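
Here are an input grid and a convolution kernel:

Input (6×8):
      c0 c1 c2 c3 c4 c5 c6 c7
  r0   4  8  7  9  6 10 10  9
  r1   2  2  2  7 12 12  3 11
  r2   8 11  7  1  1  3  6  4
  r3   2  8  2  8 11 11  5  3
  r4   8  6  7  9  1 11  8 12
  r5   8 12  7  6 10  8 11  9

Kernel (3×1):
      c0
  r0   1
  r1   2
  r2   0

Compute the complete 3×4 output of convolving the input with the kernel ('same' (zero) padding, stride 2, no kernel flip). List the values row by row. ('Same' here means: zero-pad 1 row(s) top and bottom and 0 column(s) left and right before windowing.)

Output[0,0]: The receptive field on the zero-padded input at this output position is [0 / 4 / 2]. Elementwise product with the kernel and sum: 0·1 + 4·2.

8 14 12 20
18 16 14 15
18 16 13 21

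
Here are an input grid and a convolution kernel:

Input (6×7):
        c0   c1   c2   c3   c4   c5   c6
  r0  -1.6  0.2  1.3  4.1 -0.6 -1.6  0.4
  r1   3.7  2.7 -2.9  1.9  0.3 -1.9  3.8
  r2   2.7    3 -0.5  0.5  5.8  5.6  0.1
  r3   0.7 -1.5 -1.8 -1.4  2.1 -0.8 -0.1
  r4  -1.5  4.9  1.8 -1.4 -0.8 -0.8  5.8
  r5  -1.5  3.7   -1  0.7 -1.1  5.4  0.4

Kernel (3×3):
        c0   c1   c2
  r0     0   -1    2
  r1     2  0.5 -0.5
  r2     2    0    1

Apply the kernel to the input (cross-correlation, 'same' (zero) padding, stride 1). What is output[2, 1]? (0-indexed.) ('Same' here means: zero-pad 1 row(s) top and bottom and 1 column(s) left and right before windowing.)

-1.75

The receptive field on the zero-padded input at this output position is [3.7 2.7 -2.9 / 2.7 3 -0.5 / 0.7 -1.5 -1.8]. Elementwise product with the kernel and sum: 2.7·-1 + -2.9·2 + 2.7·2 + 3·0.5 + -0.5·-0.5 + 0.7·2 + -1.8·1.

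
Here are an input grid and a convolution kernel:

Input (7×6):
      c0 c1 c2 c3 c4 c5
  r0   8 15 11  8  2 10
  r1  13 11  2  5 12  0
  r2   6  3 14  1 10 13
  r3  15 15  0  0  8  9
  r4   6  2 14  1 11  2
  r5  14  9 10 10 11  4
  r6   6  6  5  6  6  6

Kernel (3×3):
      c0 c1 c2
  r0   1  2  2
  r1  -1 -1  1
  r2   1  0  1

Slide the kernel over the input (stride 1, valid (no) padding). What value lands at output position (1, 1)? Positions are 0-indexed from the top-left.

The receptive field on the input at this output position is [11 2 5 / 3 14 1 / 15 0 0]. Elementwise product with the kernel and sum: 11·1 + 2·2 + 5·2 + 3·-1 + 14·-1 + 1·1 + 15·1 + 0·1.

24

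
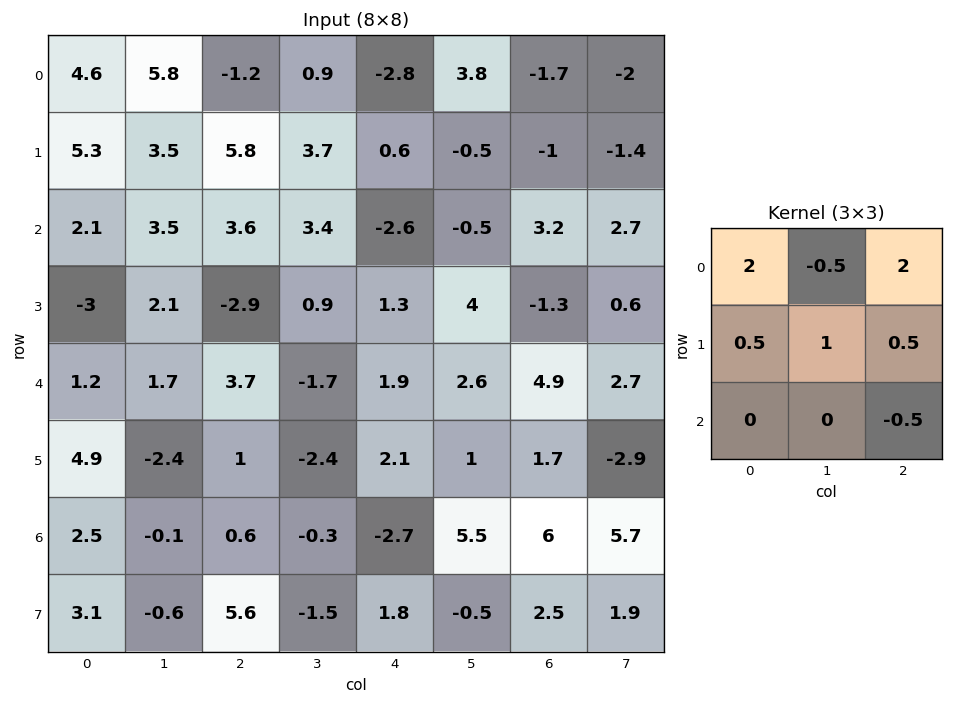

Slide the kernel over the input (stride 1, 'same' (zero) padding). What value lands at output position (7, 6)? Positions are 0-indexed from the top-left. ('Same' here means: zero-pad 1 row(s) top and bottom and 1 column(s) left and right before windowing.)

22.6

The receptive field on the zero-padded input at this output position is [5.5 6 5.7 / -0.5 2.5 1.9 / 0 0 0]. Elementwise product with the kernel and sum: 5.5·2 + 6·-0.5 + 5.7·2 + -0.5·0.5 + 2.5·1 + 1.9·0.5 + 0·-0.5.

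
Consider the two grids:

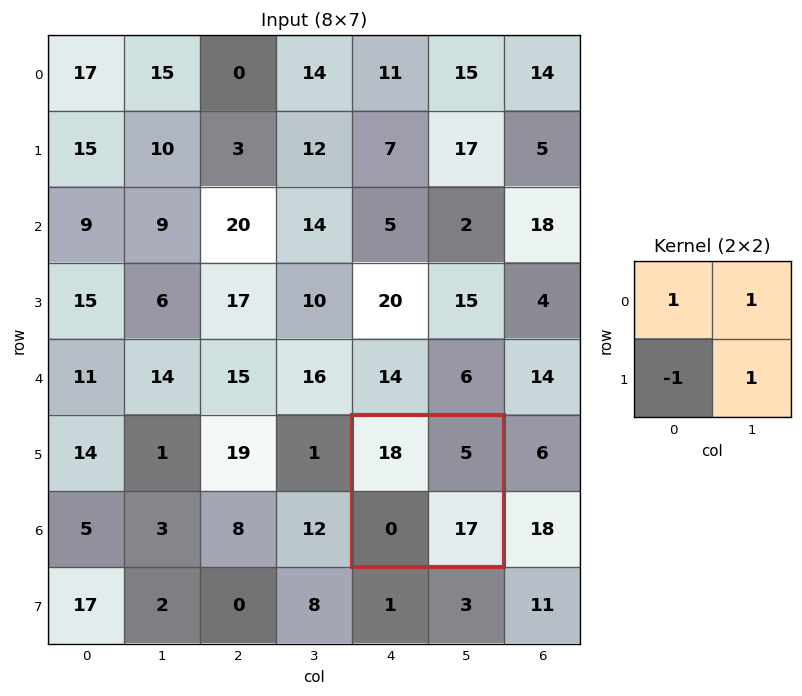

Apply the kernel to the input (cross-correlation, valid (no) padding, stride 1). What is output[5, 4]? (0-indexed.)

The receptive field on the input at this output position is [18 5 / 0 17]. Elementwise product with the kernel and sum: 18·1 + 5·1 + 0·-1 + 17·1.

40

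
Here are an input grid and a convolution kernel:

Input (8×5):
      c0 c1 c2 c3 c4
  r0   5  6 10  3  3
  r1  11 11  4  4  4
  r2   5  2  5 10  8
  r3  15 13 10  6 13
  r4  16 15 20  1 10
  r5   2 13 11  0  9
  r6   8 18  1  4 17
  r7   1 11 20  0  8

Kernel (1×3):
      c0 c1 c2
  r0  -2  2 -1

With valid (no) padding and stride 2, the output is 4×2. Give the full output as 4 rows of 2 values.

Output[0,0]: The receptive field on the input at this output position is [5 6 10]. Elementwise product with the kernel and sum: 5·-2 + 6·2 + 10·-1.
Output[0,1]: The receptive field on the input at this output position is [10 3 3]. Elementwise product with the kernel and sum: 10·-2 + 3·2 + 3·-1.

-8 -17
-11 2
-22 -48
19 -11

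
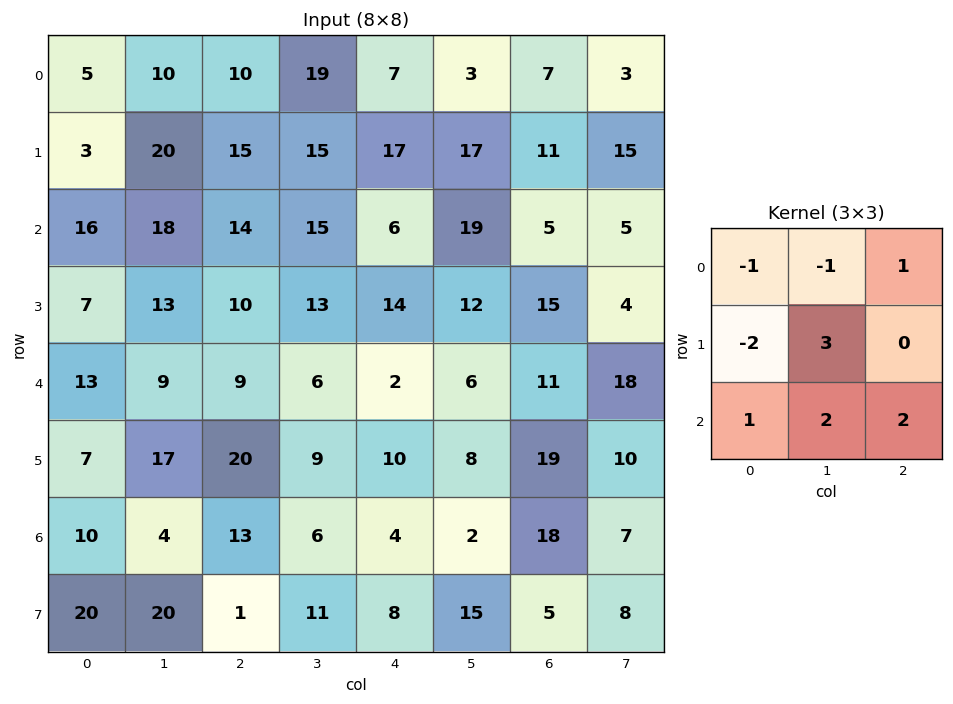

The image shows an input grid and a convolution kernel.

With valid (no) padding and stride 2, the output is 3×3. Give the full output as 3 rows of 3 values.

Output[0,0]: The receptive field on the input at this output position is [5 10 10 / 3 20 15 / 16 18 14]. Elementwise product with the kernel and sum: 5·-1 + 10·-1 + 10·1 + 3·-2 + 20·3 + 16·1 + 18·2 + 14·2.

129 49 68
54 21 24
68 7 51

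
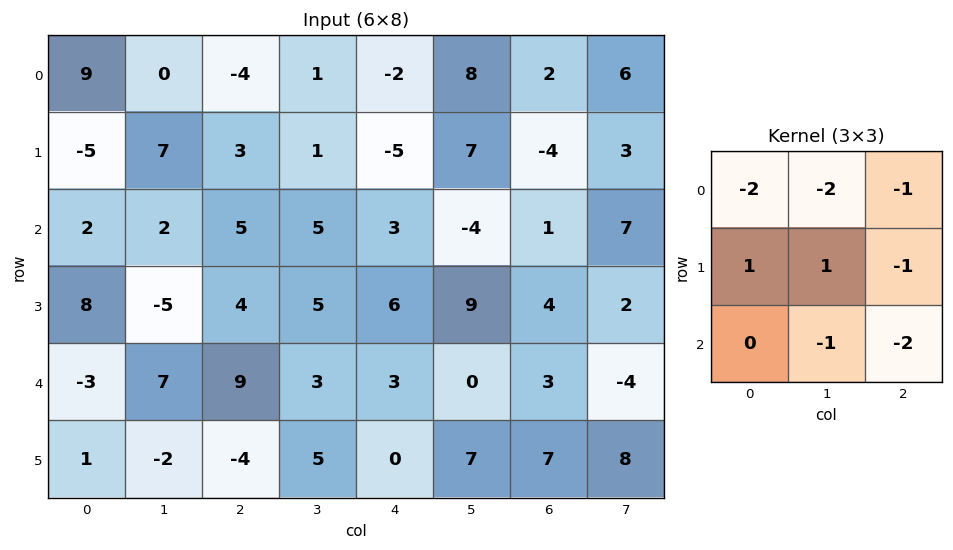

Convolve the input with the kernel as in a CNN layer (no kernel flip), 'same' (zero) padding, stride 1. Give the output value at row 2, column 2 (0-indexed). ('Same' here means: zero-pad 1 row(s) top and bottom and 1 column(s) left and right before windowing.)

The receptive field on the zero-padded input at this output position is [7 3 1 / 2 5 5 / -5 4 5]. Elementwise product with the kernel and sum: 7·-2 + 3·-2 + 1·-1 + 2·1 + 5·1 + 5·-1 + 4·-1 + 5·-2.

-33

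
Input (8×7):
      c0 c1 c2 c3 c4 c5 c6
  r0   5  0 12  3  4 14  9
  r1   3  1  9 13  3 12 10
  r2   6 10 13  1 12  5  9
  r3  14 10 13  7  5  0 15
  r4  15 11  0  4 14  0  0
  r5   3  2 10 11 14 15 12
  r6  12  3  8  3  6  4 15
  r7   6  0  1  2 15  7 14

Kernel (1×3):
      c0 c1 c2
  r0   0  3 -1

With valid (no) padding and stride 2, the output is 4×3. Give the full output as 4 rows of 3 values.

-12 5 33
17 -9 6
33 -2 0
1 3 -3

Output[0,0]: The receptive field on the input at this output position is [5 0 12]. Elementwise product with the kernel and sum: 0·3 + 12·-1.
Output[0,1]: The receptive field on the input at this output position is [12 3 4]. Elementwise product with the kernel and sum: 3·3 + 4·-1.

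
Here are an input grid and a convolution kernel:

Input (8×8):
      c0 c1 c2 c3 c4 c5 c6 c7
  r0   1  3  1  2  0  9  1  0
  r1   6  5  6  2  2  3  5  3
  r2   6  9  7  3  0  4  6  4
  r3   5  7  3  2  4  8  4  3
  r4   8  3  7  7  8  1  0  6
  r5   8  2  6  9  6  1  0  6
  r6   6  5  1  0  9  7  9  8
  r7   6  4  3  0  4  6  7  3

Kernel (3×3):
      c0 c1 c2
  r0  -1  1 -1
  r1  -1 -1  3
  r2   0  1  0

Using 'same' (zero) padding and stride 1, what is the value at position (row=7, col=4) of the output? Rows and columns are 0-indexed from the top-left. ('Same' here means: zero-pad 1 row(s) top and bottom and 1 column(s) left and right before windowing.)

The receptive field on the zero-padded input at this output position is [0 9 7 / 0 4 6 / 0 0 0]. Elementwise product with the kernel and sum: 0·-1 + 9·1 + 7·-1 + 0·-1 + 4·-1 + 6·3 + 0·1.

16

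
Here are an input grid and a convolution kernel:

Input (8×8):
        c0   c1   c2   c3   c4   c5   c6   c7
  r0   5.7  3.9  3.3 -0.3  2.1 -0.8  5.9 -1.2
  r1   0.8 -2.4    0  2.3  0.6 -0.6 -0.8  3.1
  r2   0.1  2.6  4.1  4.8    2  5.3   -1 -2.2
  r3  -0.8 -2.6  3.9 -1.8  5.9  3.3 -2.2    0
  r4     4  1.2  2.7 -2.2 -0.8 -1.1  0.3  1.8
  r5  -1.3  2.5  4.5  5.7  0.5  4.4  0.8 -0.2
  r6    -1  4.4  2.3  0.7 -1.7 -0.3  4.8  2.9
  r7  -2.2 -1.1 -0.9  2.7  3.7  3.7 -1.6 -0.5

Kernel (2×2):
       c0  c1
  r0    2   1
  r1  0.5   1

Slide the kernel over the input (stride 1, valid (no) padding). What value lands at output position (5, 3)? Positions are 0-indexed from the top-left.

The receptive field on the input at this output position is [5.7 0.5 / 0.7 -1.7]. Elementwise product with the kernel and sum: 5.7·2 + 0.5·1 + 0.7·0.5 + -1.7·1.

10.55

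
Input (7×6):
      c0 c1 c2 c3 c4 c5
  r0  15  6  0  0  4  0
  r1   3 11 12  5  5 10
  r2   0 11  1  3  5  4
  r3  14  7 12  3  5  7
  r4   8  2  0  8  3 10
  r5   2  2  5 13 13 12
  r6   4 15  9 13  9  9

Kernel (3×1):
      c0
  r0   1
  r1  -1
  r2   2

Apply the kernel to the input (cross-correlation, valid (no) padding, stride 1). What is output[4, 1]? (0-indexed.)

30

The receptive field on the input at this output position is [2 / 2 / 15]. Elementwise product with the kernel and sum: 2·1 + 2·-1 + 15·2.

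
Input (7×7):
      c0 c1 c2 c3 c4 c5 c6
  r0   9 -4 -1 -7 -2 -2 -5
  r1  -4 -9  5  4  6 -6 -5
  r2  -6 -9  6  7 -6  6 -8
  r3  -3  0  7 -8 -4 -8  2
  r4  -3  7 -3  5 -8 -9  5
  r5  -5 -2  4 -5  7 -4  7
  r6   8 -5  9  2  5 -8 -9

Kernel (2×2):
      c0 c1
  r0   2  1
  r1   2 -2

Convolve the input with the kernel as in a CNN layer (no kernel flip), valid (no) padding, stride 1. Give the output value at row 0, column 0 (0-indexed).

24

The receptive field on the input at this output position is [9 -4 / -4 -9]. Elementwise product with the kernel and sum: 9·2 + -4·1 + -4·2 + -9·-2.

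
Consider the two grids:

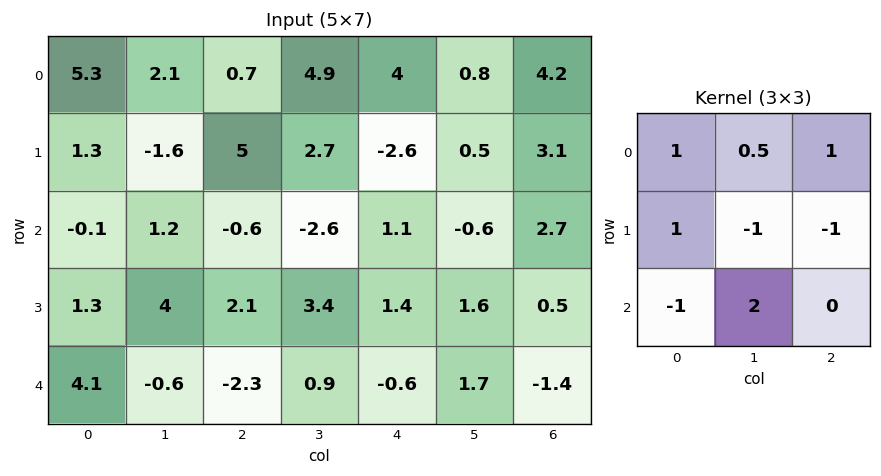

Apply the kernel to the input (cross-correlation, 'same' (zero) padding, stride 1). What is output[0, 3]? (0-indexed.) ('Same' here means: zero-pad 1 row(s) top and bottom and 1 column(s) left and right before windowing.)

-7.8

The receptive field on the zero-padded input at this output position is [0 0 0 / 0.7 4.9 4 / 5 2.7 -2.6]. Elementwise product with the kernel and sum: 0·1 + 0·0.5 + 0·1 + 0.7·1 + 4.9·-1 + 4·-1 + 5·-1 + 2.7·2.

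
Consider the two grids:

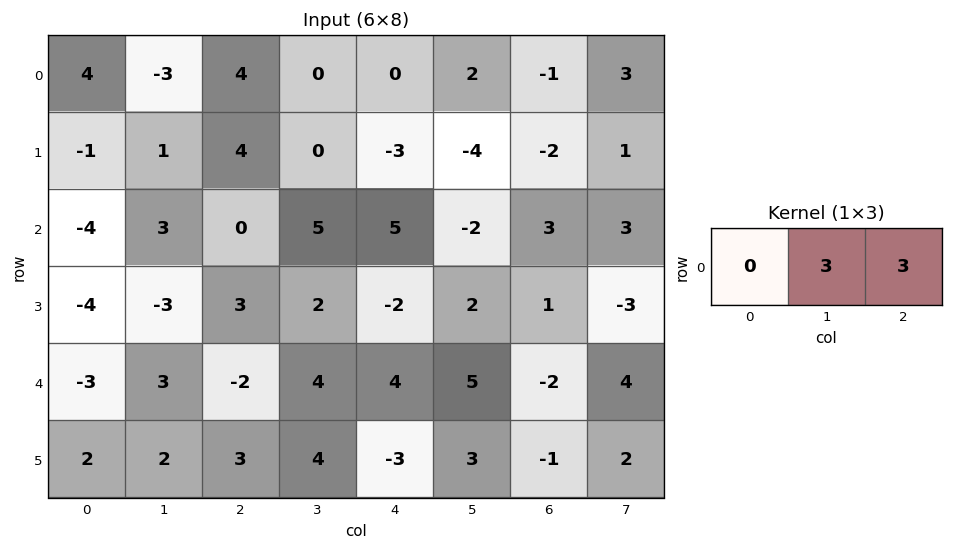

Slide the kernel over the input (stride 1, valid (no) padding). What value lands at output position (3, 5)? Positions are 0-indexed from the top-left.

-6

The receptive field on the input at this output position is [2 1 -3]. Elementwise product with the kernel and sum: 1·3 + -3·3.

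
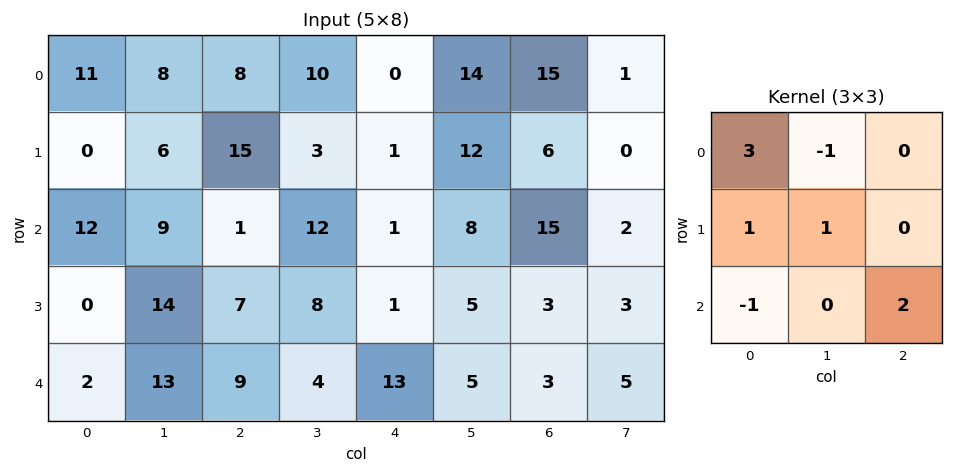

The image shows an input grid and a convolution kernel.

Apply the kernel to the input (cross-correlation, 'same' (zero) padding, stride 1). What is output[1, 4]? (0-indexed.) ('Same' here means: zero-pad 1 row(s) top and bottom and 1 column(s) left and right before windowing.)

The receptive field on the zero-padded input at this output position is [10 0 14 / 3 1 12 / 12 1 8]. Elementwise product with the kernel and sum: 10·3 + 0·-1 + 3·1 + 1·1 + 12·-1 + 8·2.

38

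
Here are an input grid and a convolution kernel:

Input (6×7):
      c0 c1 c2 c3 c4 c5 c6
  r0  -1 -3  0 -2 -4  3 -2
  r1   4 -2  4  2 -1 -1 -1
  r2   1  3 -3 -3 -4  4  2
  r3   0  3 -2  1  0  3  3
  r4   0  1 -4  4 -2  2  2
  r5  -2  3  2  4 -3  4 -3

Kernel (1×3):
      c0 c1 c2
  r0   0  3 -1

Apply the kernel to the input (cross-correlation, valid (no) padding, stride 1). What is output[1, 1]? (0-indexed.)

The receptive field on the input at this output position is [-2 4 2]. Elementwise product with the kernel and sum: 4·3 + 2·-1.

10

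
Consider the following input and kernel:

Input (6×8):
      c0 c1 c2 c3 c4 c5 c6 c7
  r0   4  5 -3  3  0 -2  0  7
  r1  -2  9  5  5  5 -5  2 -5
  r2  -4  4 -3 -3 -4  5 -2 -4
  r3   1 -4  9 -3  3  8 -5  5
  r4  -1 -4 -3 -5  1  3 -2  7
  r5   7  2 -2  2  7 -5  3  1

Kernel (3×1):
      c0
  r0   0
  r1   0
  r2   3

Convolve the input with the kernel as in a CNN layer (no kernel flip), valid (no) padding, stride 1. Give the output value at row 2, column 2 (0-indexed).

-9

The receptive field on the input at this output position is [-3 / 9 / -3]. Elementwise product with the kernel and sum: -3·3.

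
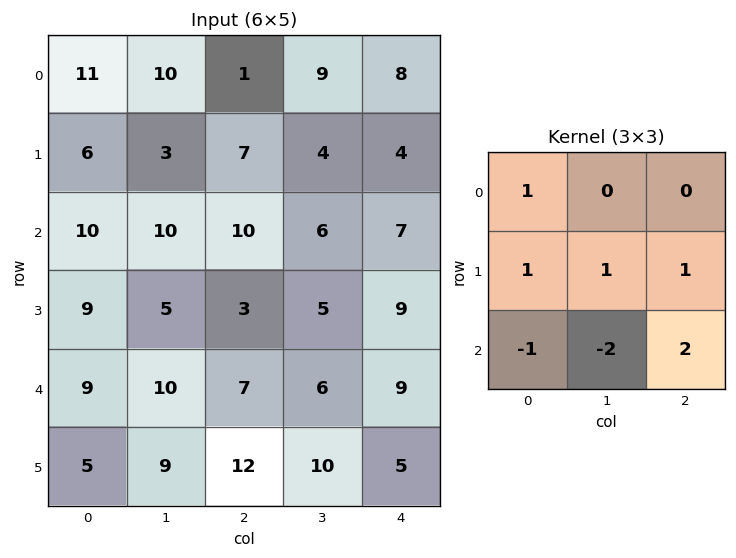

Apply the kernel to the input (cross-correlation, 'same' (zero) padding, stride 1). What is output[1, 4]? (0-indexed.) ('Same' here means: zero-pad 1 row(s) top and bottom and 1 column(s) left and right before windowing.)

The receptive field on the zero-padded input at this output position is [9 8 0 / 4 4 0 / 6 7 0]. Elementwise product with the kernel and sum: 9·1 + 4·1 + 4·1 + 0·1 + 6·-1 + 7·-2 + 0·2.

-3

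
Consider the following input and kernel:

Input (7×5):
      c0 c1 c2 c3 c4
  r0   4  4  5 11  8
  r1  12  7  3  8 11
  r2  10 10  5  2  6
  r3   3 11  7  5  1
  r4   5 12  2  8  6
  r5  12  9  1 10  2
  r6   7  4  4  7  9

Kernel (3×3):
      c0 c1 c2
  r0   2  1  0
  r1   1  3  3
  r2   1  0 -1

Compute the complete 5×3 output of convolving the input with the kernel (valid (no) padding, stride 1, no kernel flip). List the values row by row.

59 61 80
82 54 49
90 76 33
75 70 62
67 65 44

Output[0,0]: The receptive field on the input at this output position is [4 4 5 / 12 7 3 / 10 10 5]. Elementwise product with the kernel and sum: 4·2 + 4·1 + 12·1 + 7·3 + 3·3 + 10·1 + 5·-1.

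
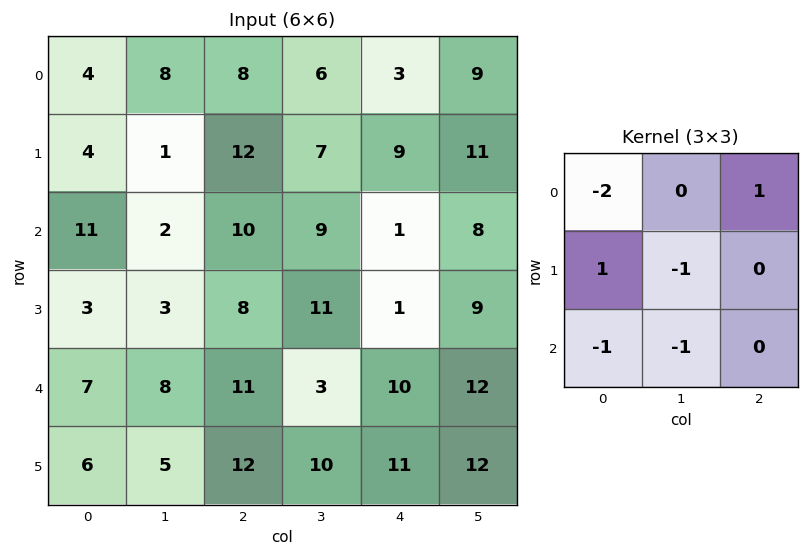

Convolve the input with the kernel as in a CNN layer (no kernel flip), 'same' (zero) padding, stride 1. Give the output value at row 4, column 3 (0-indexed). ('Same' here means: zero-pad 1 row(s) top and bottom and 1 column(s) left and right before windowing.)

The receptive field on the zero-padded input at this output position is [8 11 1 / 11 3 10 / 12 10 11]. Elementwise product with the kernel and sum: 8·-2 + 1·1 + 11·1 + 3·-1 + 12·-1 + 10·-1.

-29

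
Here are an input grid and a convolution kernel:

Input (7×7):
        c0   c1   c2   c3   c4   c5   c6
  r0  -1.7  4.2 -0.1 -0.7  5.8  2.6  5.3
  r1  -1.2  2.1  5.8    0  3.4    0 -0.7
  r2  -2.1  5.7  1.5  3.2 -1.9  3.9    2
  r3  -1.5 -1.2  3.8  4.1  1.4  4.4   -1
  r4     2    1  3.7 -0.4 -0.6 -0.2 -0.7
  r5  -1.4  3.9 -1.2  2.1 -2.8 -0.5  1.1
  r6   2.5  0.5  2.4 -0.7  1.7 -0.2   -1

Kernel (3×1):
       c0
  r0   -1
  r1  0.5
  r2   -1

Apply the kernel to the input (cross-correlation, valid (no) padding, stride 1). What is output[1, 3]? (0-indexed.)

-2.5

The receptive field on the input at this output position is [0 / 3.2 / 4.1]. Elementwise product with the kernel and sum: 0·-1 + 3.2·0.5 + 4.1·-1.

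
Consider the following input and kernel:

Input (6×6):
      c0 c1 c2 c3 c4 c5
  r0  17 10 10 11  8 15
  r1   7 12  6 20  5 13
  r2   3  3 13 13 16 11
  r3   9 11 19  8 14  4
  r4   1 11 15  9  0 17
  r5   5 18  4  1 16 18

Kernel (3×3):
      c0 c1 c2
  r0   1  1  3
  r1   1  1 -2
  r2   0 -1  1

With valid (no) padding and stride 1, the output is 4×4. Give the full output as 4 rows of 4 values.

74 31 64 58
25 57 41 61
31 63 64 93
45 59 108 11

Output[0,0]: The receptive field on the input at this output position is [17 10 10 / 7 12 6 / 3 3 13]. Elementwise product with the kernel and sum: 17·1 + 10·1 + 10·3 + 7·1 + 12·1 + 6·-2 + 3·-1 + 13·1.
Output[0,1]: The receptive field on the input at this output position is [10 10 11 / 12 6 20 / 3 13 13]. Elementwise product with the kernel and sum: 10·1 + 10·1 + 11·3 + 12·1 + 6·1 + 20·-2 + 13·-1 + 13·1.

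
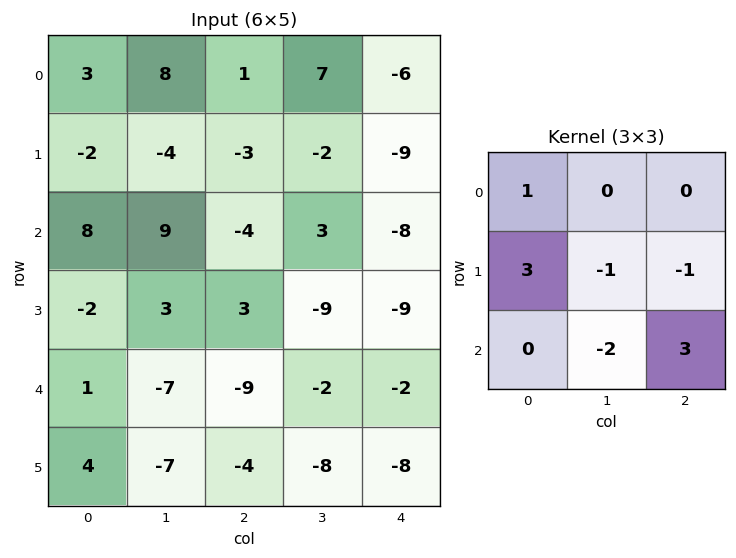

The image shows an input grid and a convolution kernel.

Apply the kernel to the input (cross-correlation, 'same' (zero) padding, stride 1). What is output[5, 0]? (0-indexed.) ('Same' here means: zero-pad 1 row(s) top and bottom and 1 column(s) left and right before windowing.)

3

The receptive field on the zero-padded input at this output position is [0 1 -7 / 0 4 -7 / 0 0 0]. Elementwise product with the kernel and sum: 0·1 + 0·3 + 4·-1 + -7·-1 + 0·-2 + 0·3.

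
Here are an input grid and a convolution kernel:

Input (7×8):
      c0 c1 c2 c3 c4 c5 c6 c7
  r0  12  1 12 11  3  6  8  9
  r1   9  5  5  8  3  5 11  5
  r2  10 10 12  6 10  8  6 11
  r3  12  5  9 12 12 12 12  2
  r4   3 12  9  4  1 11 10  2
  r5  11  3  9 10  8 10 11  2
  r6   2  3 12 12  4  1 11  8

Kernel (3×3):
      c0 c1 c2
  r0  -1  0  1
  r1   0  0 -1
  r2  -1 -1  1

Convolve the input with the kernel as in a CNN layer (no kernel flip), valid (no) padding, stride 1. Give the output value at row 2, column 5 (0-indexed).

The receptive field on the input at this output position is [8 6 11 / 12 12 2 / 11 10 2]. Elementwise product with the kernel and sum: 8·-1 + 11·1 + 2·-1 + 11·-1 + 10·-1 + 2·1.

-18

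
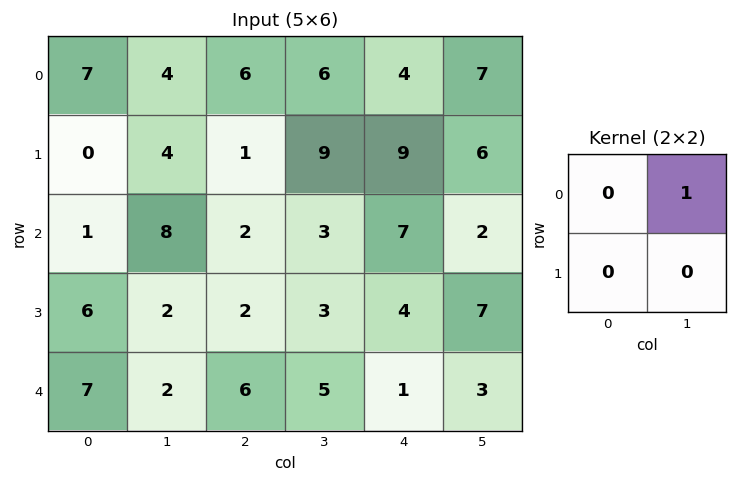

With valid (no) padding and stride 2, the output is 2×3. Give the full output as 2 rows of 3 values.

Output[0,0]: The receptive field on the input at this output position is [7 4 / 0 4]. Elementwise product with the kernel and sum: 4·1.
Output[0,1]: The receptive field on the input at this output position is [6 6 / 1 9]. Elementwise product with the kernel and sum: 6·1.

4 6 7
8 3 2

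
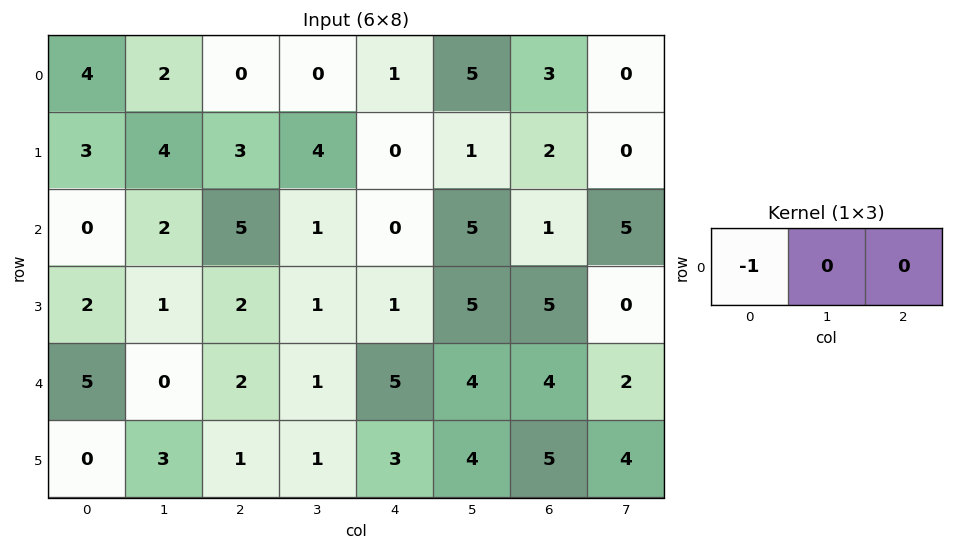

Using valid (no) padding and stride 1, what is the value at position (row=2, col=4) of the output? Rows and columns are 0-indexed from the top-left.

0

The receptive field on the input at this output position is [0 5 1]. Elementwise product with the kernel and sum: 0·-1.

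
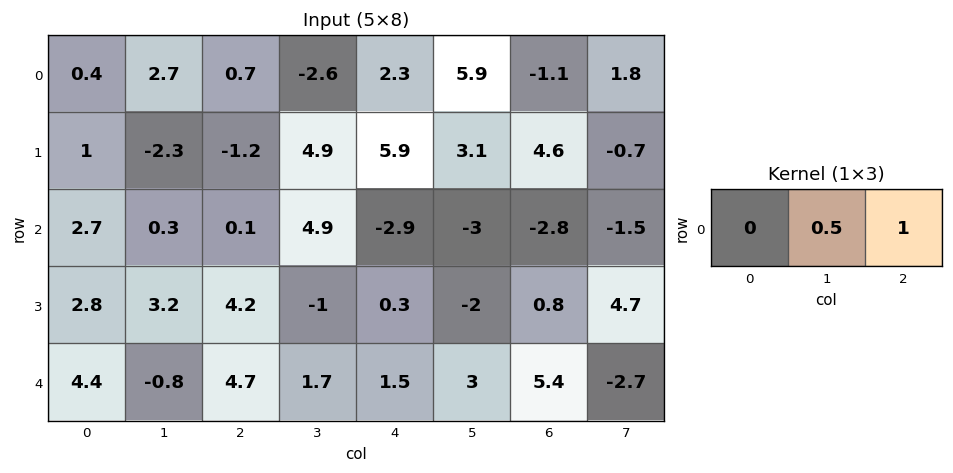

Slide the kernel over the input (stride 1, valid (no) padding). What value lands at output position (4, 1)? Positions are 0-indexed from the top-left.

The receptive field on the input at this output position is [-0.8 4.7 1.7]. Elementwise product with the kernel and sum: 4.7·0.5 + 1.7·1.

4.05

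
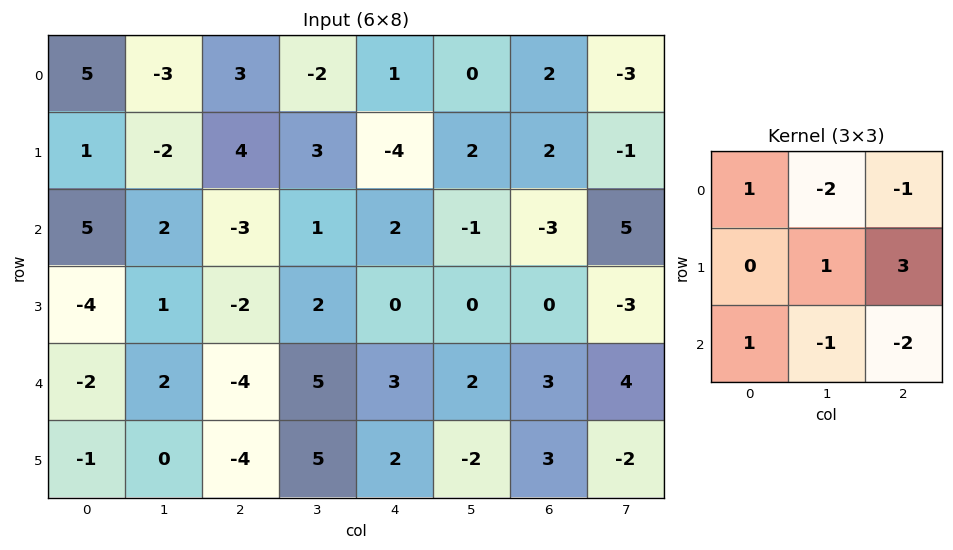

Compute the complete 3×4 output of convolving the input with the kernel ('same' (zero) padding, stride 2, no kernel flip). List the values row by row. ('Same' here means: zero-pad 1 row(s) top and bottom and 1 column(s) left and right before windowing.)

Output[0,0]: The receptive field on the zero-padded input at this output position is [0 0 0 / 0 5 -3 / 0 1 -2]. Elementwise product with the kernel and sum: 0·1 + 0·-2 + 0·-1 + 5·1 + -3·3 + 0·1 + 1·-1 + -2·-2.

-1 -15 4 -5
13 -14 10 17
12 8 18 17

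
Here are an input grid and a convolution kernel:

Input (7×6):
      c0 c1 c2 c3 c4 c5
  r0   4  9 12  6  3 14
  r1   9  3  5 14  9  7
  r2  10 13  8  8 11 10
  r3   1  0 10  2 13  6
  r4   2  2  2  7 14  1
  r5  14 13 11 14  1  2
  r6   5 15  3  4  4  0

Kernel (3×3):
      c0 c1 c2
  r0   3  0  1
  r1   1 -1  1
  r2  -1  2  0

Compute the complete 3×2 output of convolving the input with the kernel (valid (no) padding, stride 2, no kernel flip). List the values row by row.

51 47
51 68
45 23

Output[0,0]: The receptive field on the input at this output position is [4 9 12 / 9 3 5 / 10 13 8]. Elementwise product with the kernel and sum: 4·3 + 12·1 + 9·1 + 3·-1 + 5·1 + 10·-1 + 13·2.
Output[0,1]: The receptive field on the input at this output position is [12 6 3 / 5 14 9 / 8 8 11]. Elementwise product with the kernel and sum: 12·3 + 3·1 + 5·1 + 14·-1 + 9·1 + 8·-1 + 8·2.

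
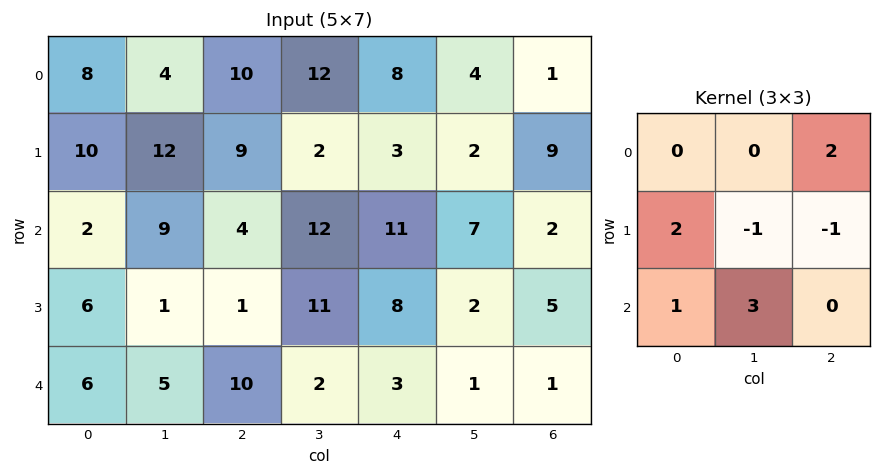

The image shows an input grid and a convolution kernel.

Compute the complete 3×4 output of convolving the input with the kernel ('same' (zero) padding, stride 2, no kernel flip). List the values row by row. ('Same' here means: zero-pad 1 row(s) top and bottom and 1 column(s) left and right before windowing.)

Output[0,0]: The receptive field on the zero-padded input at this output position is [0 0 0 / 0 8 4 / 0 10 12]. Elementwise product with the kernel and sum: 0·2 + 0·2 + 8·-1 + 4·-1 + 0·1 + 10·3.

18 25 23 36
31 10 45 29
-9 20 4 1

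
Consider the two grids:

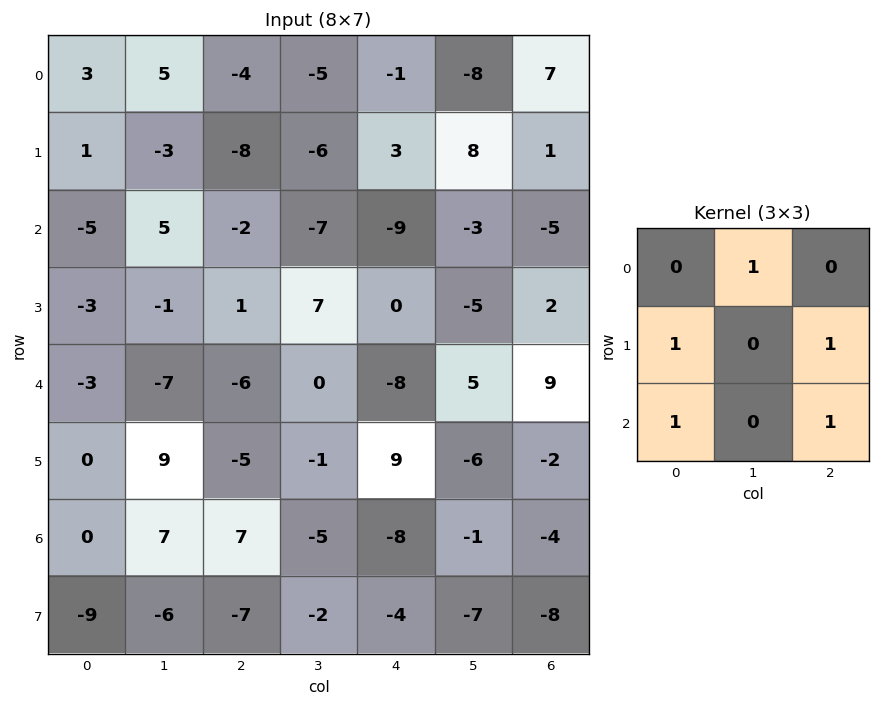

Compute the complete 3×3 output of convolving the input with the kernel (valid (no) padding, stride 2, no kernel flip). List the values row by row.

-9 -21 -18
-6 -20 0
-5 3 0

Output[0,0]: The receptive field on the input at this output position is [3 5 -4 / 1 -3 -8 / -5 5 -2]. Elementwise product with the kernel and sum: 5·1 + 1·1 + -8·1 + -5·1 + -2·1.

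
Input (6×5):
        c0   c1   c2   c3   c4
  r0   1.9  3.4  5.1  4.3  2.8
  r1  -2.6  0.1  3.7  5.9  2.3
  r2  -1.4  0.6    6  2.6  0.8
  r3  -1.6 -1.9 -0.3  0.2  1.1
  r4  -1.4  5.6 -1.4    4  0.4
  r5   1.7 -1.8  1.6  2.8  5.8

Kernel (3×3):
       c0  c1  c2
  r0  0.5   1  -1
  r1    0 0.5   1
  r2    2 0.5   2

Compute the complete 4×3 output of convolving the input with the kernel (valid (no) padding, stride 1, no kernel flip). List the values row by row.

Output[0,0]: The receptive field on the input at this output position is [1.9 3.4 5.1 / -2.6 0.1 3.7 / -1.4 0.6 6]. Elementwise product with the kernel and sum: 1.9·0.5 + 3.4·1 + 5.1·-1 + 0.1·0.5 + 3.7·1 + -1.4·2 + 0.6·0.5 + 6·2.

12.5 19.65 24.2
-3.35 -0.1 9.25
-10.15 22.25 6
4.7 4.65 17.55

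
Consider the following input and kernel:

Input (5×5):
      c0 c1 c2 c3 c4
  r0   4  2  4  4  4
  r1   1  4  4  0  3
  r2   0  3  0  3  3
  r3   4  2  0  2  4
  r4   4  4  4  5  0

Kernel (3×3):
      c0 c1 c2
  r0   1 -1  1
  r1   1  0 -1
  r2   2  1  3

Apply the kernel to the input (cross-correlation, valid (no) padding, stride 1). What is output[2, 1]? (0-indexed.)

The receptive field on the input at this output position is [3 0 3 / 2 0 2 / 4 4 5]. Elementwise product with the kernel and sum: 3·1 + 0·-1 + 3·1 + 2·1 + 2·-1 + 4·2 + 4·1 + 5·3.

33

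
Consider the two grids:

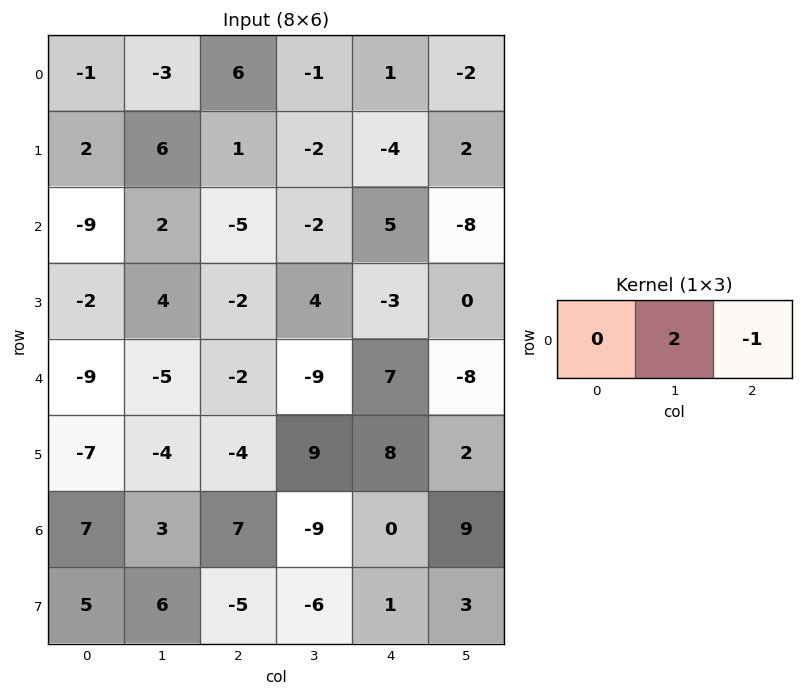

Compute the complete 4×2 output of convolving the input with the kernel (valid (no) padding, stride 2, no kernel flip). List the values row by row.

-12 -3
9 -9
-8 -25
-1 -18

Output[0,0]: The receptive field on the input at this output position is [-1 -3 6]. Elementwise product with the kernel and sum: -3·2 + 6·-1.
Output[0,1]: The receptive field on the input at this output position is [6 -1 1]. Elementwise product with the kernel and sum: -1·2 + 1·-1.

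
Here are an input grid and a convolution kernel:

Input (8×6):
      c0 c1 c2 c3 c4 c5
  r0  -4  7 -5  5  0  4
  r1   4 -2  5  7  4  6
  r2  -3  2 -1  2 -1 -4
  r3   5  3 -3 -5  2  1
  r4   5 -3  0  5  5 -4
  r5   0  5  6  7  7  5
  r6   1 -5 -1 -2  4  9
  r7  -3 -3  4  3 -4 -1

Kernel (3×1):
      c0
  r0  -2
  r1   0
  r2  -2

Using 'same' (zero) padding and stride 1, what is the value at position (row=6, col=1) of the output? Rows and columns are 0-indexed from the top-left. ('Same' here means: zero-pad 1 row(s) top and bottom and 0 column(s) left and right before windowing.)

-4

The receptive field on the zero-padded input at this output position is [5 / -5 / -3]. Elementwise product with the kernel and sum: 5·-2 + -3·-2.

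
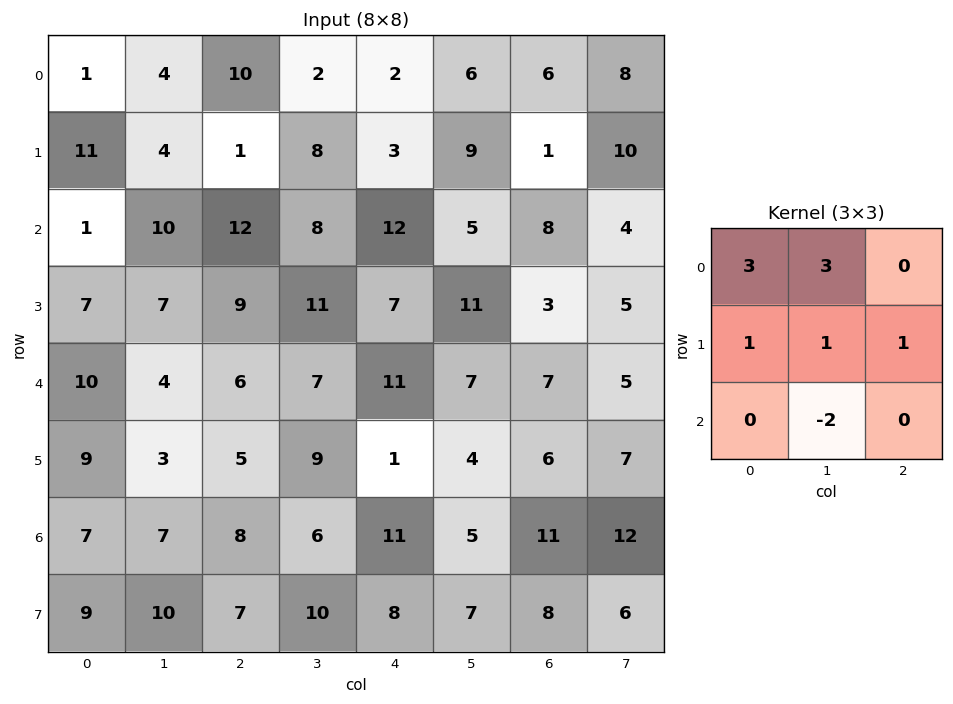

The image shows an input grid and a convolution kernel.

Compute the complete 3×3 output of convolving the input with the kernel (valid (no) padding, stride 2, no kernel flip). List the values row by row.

11 32 27
48 73 58
45 42 55

Output[0,0]: The receptive field on the input at this output position is [1 4 10 / 11 4 1 / 1 10 12]. Elementwise product with the kernel and sum: 1·3 + 4·3 + 11·1 + 4·1 + 1·1 + 10·-2.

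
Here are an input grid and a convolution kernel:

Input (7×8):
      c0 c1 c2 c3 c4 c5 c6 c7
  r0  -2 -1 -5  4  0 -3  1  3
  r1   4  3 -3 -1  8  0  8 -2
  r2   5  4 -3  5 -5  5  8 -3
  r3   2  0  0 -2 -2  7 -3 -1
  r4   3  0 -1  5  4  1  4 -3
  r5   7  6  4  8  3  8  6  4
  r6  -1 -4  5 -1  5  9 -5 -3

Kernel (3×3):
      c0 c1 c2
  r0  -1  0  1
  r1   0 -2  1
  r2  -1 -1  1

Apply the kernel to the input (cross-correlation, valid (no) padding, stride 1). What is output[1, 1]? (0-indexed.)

5

The receptive field on the input at this output position is [3 -3 -1 / 4 -3 5 / 0 0 -2]. Elementwise product with the kernel and sum: 3·-1 + -1·1 + -3·-2 + 5·1 + 0·-1 + 0·-1 + -2·1.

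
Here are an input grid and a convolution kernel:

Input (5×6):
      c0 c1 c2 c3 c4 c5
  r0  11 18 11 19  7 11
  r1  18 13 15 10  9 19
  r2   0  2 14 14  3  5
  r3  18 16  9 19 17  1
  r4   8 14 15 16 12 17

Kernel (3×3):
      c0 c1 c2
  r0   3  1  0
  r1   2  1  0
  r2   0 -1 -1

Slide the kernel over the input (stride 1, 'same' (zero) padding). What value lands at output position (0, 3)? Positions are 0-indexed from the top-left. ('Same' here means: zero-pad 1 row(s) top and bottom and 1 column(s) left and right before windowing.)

The receptive field on the zero-padded input at this output position is [0 0 0 / 11 19 7 / 15 10 9]. Elementwise product with the kernel and sum: 0·3 + 0·1 + 11·2 + 19·1 + 10·-1 + 9·-1.

22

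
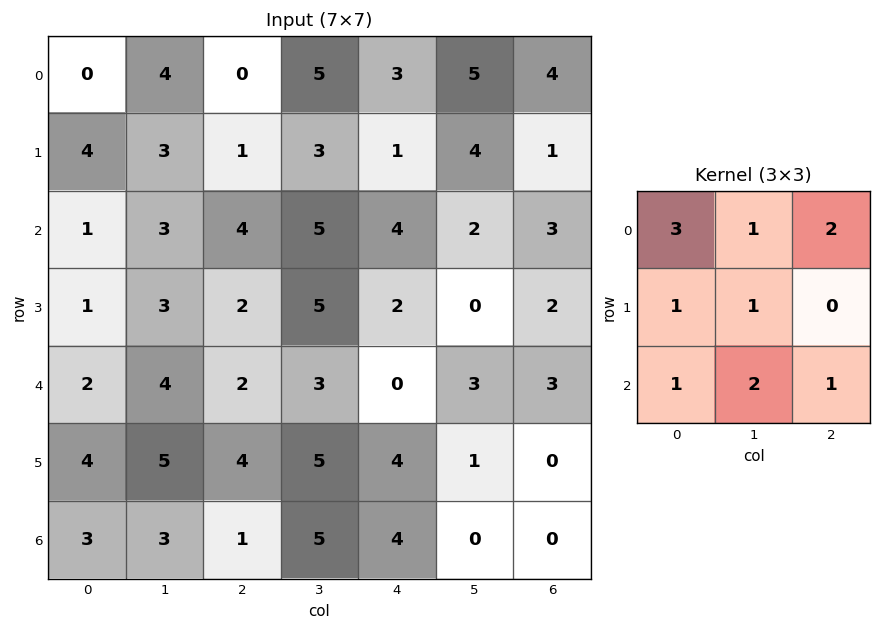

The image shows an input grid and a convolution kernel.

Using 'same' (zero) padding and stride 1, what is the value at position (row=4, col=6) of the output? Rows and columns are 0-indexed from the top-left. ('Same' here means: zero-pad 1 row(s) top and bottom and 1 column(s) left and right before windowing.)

9

The receptive field on the zero-padded input at this output position is [0 2 0 / 3 3 0 / 1 0 0]. Elementwise product with the kernel and sum: 0·3 + 2·1 + 0·2 + 3·1 + 3·1 + 1·1 + 0·2 + 0·1.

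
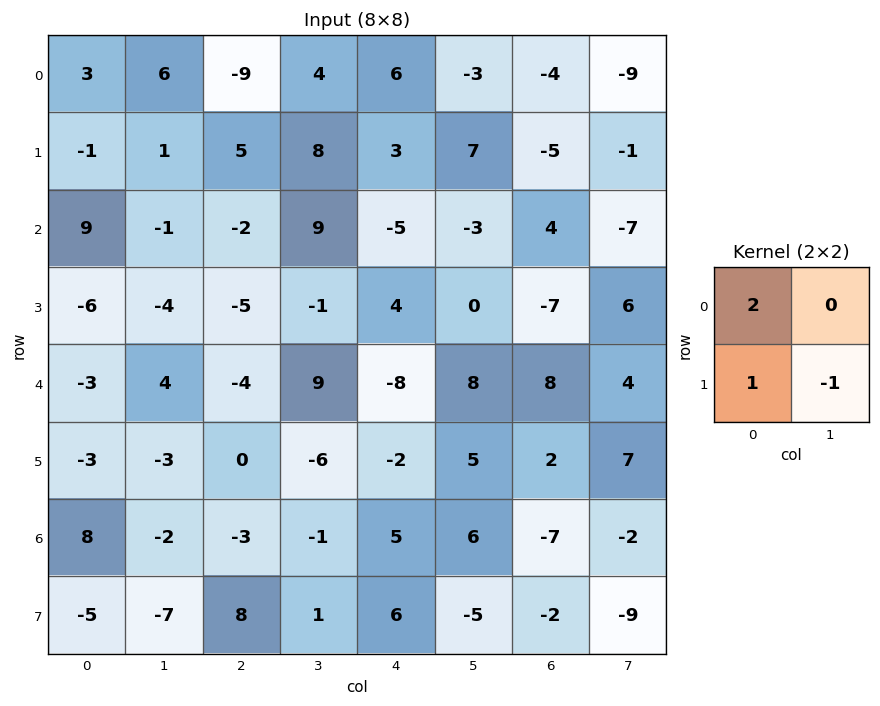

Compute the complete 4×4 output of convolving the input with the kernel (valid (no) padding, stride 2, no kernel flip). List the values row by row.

Output[0,0]: The receptive field on the input at this output position is [3 6 / -1 1]. Elementwise product with the kernel and sum: 3·2 + -1·1 + 1·-1.

4 -21 8 -12
16 -8 -6 -5
-6 -2 -23 11
18 1 21 -7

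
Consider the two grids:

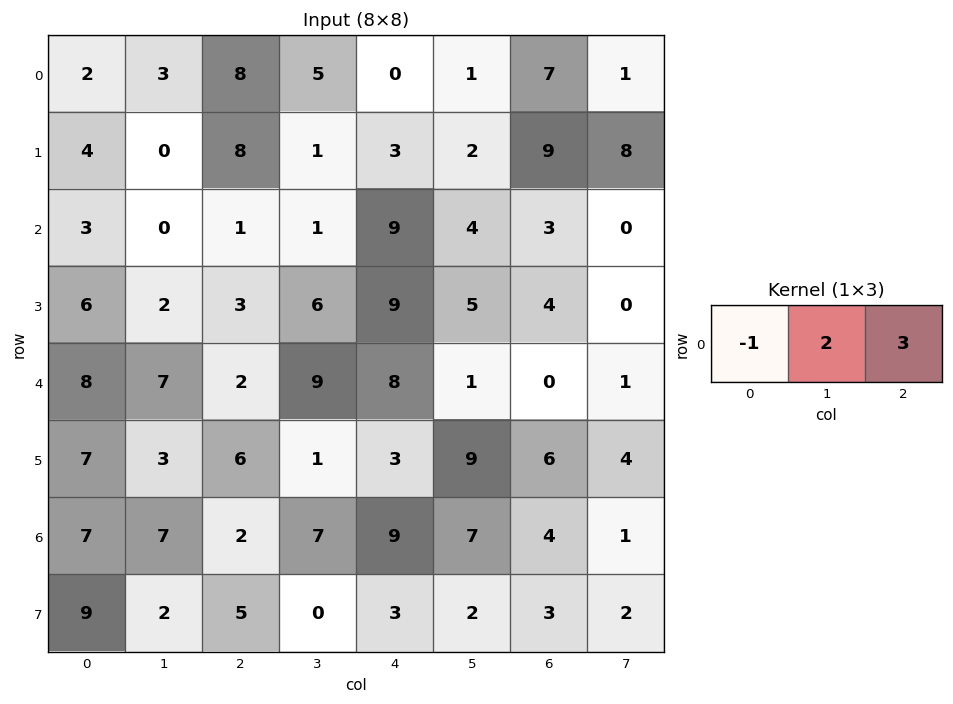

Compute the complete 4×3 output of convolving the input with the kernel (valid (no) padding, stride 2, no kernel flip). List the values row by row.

28 2 23
0 28 8
12 40 -6
13 39 17

Output[0,0]: The receptive field on the input at this output position is [2 3 8]. Elementwise product with the kernel and sum: 2·-1 + 3·2 + 8·3.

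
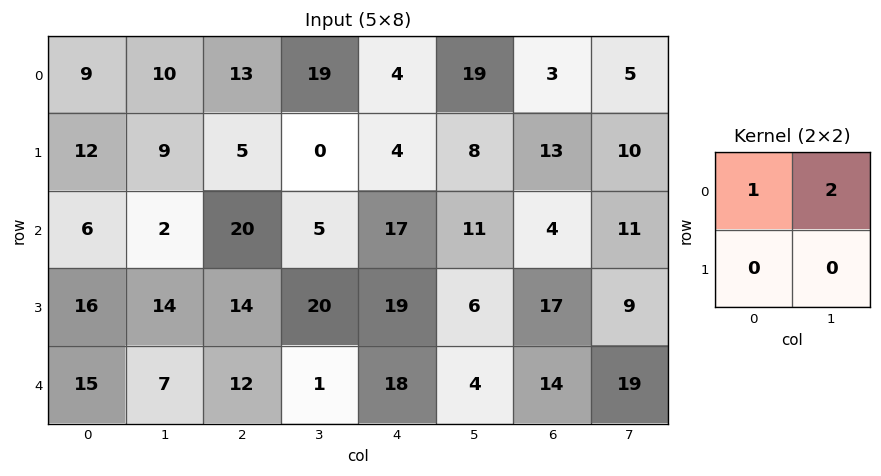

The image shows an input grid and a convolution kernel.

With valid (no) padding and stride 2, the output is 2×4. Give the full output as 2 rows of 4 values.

Output[0,0]: The receptive field on the input at this output position is [9 10 / 12 9]. Elementwise product with the kernel and sum: 9·1 + 10·2.

29 51 42 13
10 30 39 26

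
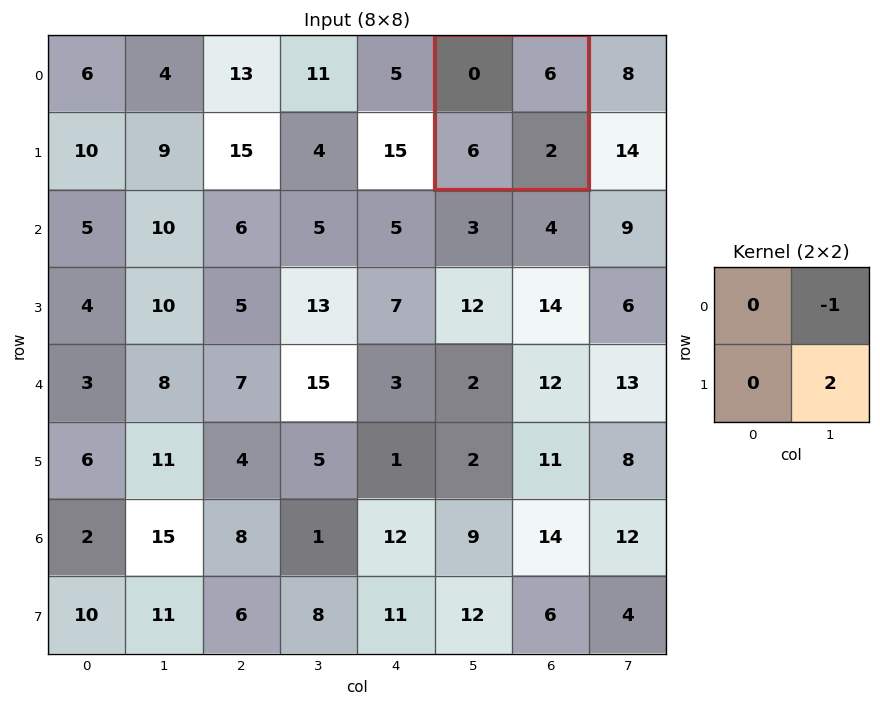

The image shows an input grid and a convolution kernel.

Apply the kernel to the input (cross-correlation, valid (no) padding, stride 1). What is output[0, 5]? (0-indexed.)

-2

The receptive field on the input at this output position is [0 6 / 6 2]. Elementwise product with the kernel and sum: 6·-1 + 2·2.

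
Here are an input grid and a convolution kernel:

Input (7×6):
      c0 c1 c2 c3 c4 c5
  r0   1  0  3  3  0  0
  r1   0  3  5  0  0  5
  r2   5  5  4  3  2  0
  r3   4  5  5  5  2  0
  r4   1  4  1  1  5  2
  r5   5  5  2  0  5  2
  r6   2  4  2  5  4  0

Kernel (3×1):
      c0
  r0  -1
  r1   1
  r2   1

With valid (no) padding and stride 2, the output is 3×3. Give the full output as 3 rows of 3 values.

4 6 2
0 2 5
6 3 4

Output[0,0]: The receptive field on the input at this output position is [1 / 0 / 5]. Elementwise product with the kernel and sum: 1·-1 + 0·1 + 5·1.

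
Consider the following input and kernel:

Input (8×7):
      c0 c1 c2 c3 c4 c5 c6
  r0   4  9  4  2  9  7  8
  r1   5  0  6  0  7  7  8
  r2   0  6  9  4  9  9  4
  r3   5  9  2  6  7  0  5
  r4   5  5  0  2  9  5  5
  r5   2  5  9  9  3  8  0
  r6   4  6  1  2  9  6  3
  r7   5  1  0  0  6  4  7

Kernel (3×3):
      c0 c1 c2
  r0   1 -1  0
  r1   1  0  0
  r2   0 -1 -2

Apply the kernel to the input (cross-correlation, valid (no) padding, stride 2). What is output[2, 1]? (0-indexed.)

The receptive field on the input at this output position is [0 2 9 / 9 9 3 / 1 2 9]. Elementwise product with the kernel and sum: 0·1 + 2·-1 + 9·1 + 2·-1 + 9·-2.

-13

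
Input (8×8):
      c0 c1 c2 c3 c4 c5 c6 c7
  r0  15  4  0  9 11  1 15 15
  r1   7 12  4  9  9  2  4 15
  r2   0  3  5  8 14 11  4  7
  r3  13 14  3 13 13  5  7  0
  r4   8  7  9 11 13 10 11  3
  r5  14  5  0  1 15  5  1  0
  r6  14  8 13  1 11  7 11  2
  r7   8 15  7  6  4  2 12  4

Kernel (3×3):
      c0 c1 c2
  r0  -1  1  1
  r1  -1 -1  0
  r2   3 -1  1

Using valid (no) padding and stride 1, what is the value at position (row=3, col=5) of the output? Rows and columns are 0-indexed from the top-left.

The receptive field on the input at this output position is [5 7 0 / 10 11 3 / 5 1 0]. Elementwise product with the kernel and sum: 5·-1 + 7·1 + 0·1 + 10·-1 + 11·-1 + 5·3 + 1·-1 + 0·1.

-5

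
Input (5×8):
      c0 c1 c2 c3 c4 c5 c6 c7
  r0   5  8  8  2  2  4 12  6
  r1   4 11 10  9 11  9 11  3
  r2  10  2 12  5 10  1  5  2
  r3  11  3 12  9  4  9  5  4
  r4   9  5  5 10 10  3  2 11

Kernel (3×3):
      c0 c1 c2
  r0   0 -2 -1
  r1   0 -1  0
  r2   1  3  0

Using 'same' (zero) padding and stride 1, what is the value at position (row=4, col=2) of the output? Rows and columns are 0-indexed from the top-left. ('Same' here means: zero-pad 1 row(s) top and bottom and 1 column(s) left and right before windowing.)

-38

The receptive field on the zero-padded input at this output position is [3 12 9 / 5 5 10 / 0 0 0]. Elementwise product with the kernel and sum: 12·-2 + 9·-1 + 5·-1 + 0·1 + 0·3.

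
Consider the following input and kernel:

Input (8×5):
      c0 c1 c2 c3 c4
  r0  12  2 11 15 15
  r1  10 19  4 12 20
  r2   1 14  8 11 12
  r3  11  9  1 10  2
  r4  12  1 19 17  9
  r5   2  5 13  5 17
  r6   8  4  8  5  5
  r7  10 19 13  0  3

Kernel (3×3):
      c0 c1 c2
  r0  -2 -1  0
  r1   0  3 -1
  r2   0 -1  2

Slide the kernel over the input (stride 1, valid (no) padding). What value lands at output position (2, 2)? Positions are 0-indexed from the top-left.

The receptive field on the input at this output position is [8 11 12 / 1 10 2 / 19 17 9]. Elementwise product with the kernel and sum: 8·-2 + 11·-1 + 10·3 + 2·-1 + 17·-1 + 9·2.

2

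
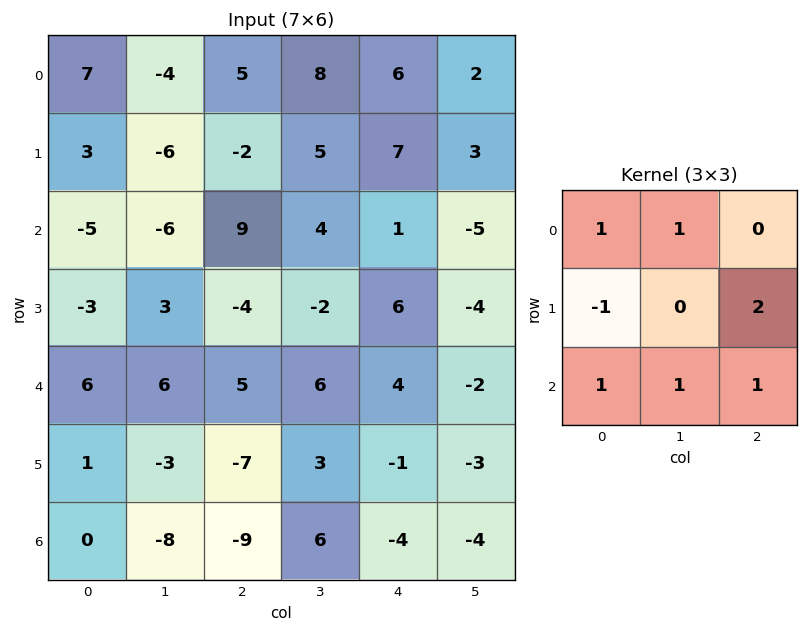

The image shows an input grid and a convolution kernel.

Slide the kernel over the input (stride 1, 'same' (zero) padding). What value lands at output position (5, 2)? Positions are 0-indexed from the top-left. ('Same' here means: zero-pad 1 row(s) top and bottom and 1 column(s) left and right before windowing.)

9

The receptive field on the zero-padded input at this output position is [6 5 6 / -3 -7 3 / -8 -9 6]. Elementwise product with the kernel and sum: 6·1 + 5·1 + -3·-1 + 3·2 + -8·1 + -9·1 + 6·1.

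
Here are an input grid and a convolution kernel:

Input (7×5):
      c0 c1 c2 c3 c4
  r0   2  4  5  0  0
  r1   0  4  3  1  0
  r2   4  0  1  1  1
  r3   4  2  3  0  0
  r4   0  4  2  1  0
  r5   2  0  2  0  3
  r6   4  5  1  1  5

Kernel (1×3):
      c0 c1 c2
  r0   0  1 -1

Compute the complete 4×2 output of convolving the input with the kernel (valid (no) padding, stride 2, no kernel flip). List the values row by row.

-1 0
-1 0
2 1
4 -4

Output[0,0]: The receptive field on the input at this output position is [2 4 5]. Elementwise product with the kernel and sum: 4·1 + 5·-1.
Output[0,1]: The receptive field on the input at this output position is [5 0 0]. Elementwise product with the kernel and sum: 0·1 + 0·-1.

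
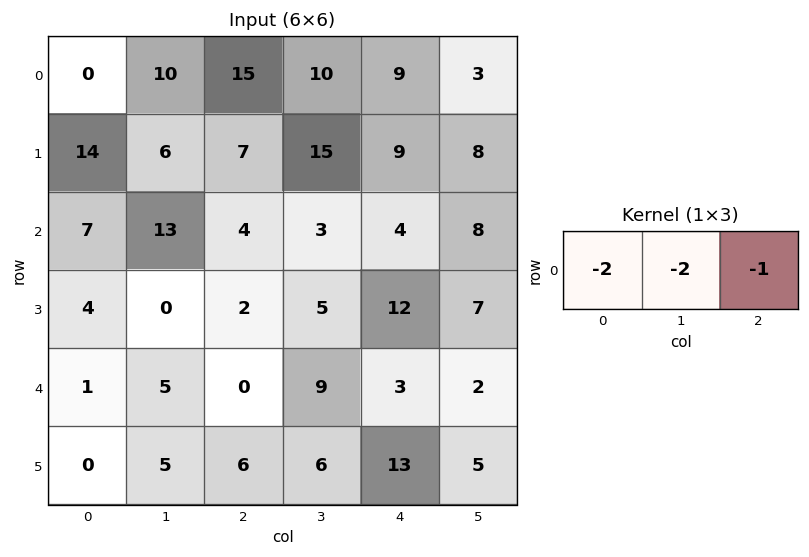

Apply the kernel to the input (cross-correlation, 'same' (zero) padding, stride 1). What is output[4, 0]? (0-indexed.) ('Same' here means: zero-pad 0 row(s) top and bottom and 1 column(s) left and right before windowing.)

The receptive field on the zero-padded input at this output position is [0 1 5]. Elementwise product with the kernel and sum: 0·-2 + 1·-2 + 5·-1.

-7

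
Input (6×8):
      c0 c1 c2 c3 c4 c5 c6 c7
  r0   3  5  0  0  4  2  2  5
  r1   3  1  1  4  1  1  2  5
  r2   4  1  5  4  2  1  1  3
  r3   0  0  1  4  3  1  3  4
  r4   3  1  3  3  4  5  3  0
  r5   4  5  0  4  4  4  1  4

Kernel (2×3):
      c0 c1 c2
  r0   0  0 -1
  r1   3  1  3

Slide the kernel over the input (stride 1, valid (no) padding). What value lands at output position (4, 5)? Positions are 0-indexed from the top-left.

25

The receptive field on the input at this output position is [5 3 0 / 4 1 4]. Elementwise product with the kernel and sum: 0·-1 + 4·3 + 1·1 + 4·3.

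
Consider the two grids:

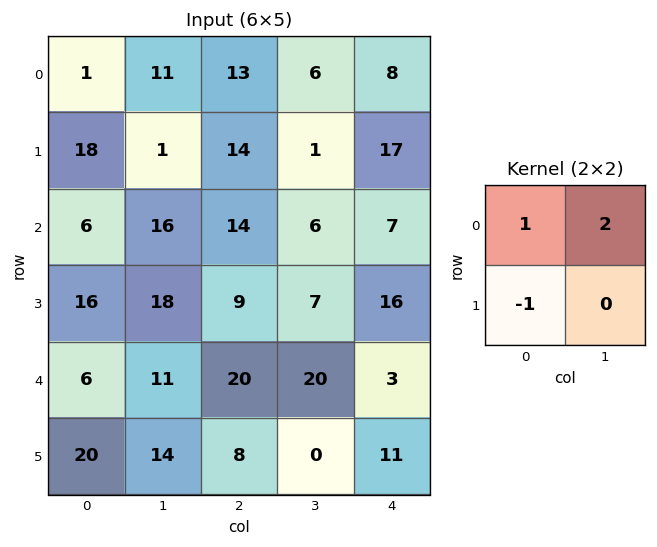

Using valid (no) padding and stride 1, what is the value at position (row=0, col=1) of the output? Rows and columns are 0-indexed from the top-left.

36

The receptive field on the input at this output position is [11 13 / 1 14]. Elementwise product with the kernel and sum: 11·1 + 13·2 + 1·-1.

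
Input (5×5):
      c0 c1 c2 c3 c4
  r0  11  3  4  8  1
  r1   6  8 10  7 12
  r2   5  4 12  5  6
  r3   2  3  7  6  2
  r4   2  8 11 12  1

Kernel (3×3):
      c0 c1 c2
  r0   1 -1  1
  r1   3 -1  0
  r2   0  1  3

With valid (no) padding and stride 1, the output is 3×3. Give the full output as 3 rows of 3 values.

62 48 43
43 30 58
57 46 43

Output[0,0]: The receptive field on the input at this output position is [11 3 4 / 6 8 10 / 5 4 12]. Elementwise product with the kernel and sum: 11·1 + 3·-1 + 4·1 + 6·3 + 8·-1 + 4·1 + 12·3.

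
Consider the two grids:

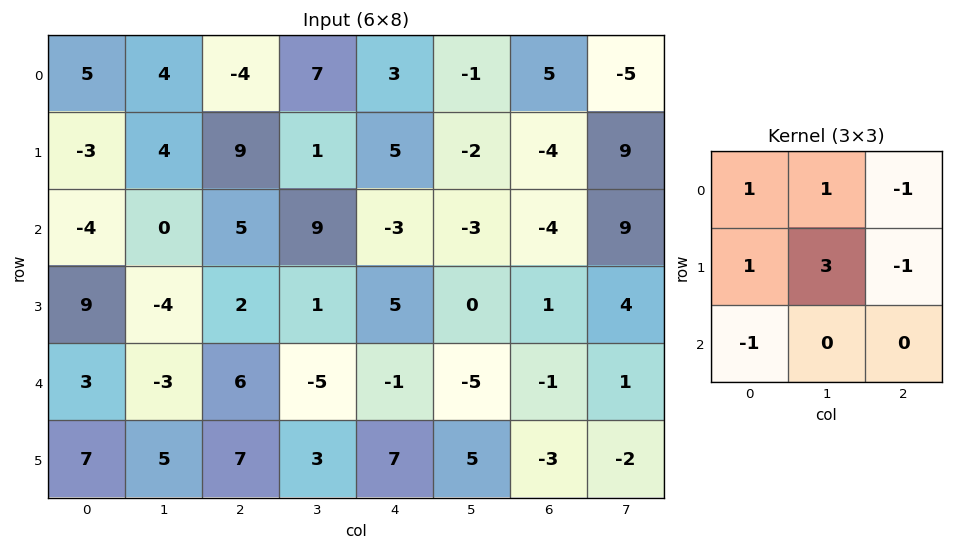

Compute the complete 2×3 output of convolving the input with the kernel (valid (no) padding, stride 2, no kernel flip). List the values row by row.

Output[0,0]: The receptive field on the input at this output position is [5 4 -4 / -3 4 9 / -4 0 5]. Elementwise product with the kernel and sum: 5·1 + 4·1 + -4·-1 + -3·1 + 4·3 + 9·-1 + -4·-1.
Output[0,1]: The receptive field on the input at this output position is [-4 7 3 / 9 1 5 / 5 9 -3]. Elementwise product with the kernel and sum: -4·1 + 7·1 + 3·-1 + 9·1 + 1·3 + 5·-1 + 5·-1.

17 2 3
-17 11 3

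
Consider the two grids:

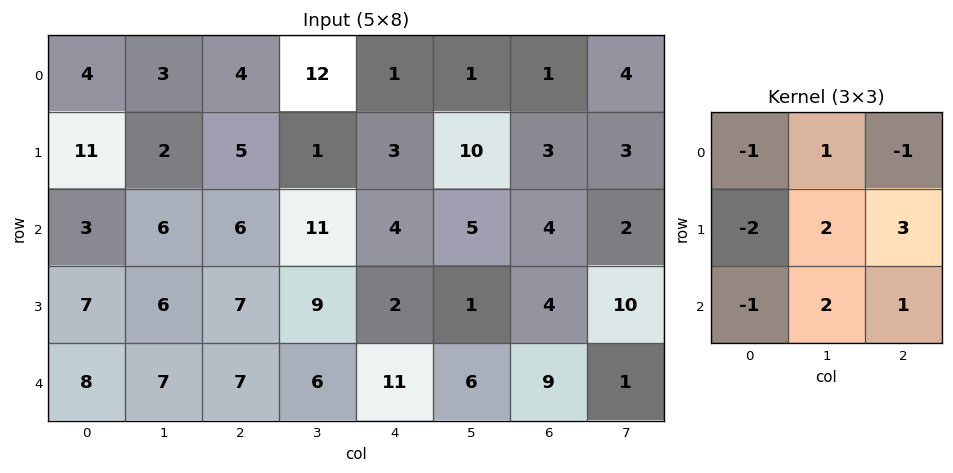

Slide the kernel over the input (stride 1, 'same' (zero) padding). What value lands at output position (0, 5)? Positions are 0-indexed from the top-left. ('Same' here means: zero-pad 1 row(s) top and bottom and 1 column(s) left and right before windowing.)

The receptive field on the zero-padded input at this output position is [0 0 0 / 1 1 1 / 3 10 3]. Elementwise product with the kernel and sum: 0·-1 + 0·1 + 0·-1 + 1·-2 + 1·2 + 1·3 + 3·-1 + 10·2 + 3·1.

23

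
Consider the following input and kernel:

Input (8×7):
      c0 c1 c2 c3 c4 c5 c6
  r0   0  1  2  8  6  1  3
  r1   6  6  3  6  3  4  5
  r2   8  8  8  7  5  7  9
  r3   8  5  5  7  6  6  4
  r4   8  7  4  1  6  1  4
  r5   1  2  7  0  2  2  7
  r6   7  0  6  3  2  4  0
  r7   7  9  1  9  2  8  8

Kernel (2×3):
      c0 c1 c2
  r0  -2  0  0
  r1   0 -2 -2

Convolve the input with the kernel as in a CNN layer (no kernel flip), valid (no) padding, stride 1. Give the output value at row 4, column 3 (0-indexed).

-10

The receptive field on the input at this output position is [1 6 1 / 0 2 2]. Elementwise product with the kernel and sum: 1·-2 + 2·-2 + 2·-2.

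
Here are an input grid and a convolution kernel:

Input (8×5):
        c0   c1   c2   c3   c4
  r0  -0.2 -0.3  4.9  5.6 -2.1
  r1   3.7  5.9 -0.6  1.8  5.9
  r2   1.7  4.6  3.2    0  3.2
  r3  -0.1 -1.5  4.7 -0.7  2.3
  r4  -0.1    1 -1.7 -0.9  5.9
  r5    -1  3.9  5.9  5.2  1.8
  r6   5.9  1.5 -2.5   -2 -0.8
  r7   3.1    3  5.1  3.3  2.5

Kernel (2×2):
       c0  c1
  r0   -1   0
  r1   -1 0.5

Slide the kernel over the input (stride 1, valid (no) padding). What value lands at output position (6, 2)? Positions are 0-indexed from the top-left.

-0.95

The receptive field on the input at this output position is [-2.5 -2 / 5.1 3.3]. Elementwise product with the kernel and sum: -2.5·-1 + 5.1·-1 + 3.3·0.5.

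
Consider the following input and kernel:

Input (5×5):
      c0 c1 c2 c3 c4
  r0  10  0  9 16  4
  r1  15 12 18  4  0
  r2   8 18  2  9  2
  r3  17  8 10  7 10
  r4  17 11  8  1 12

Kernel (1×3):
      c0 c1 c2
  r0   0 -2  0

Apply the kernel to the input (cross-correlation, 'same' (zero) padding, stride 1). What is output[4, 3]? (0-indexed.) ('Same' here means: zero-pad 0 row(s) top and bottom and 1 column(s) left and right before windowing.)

-2

The receptive field on the zero-padded input at this output position is [8 1 12]. Elementwise product with the kernel and sum: 1·-2.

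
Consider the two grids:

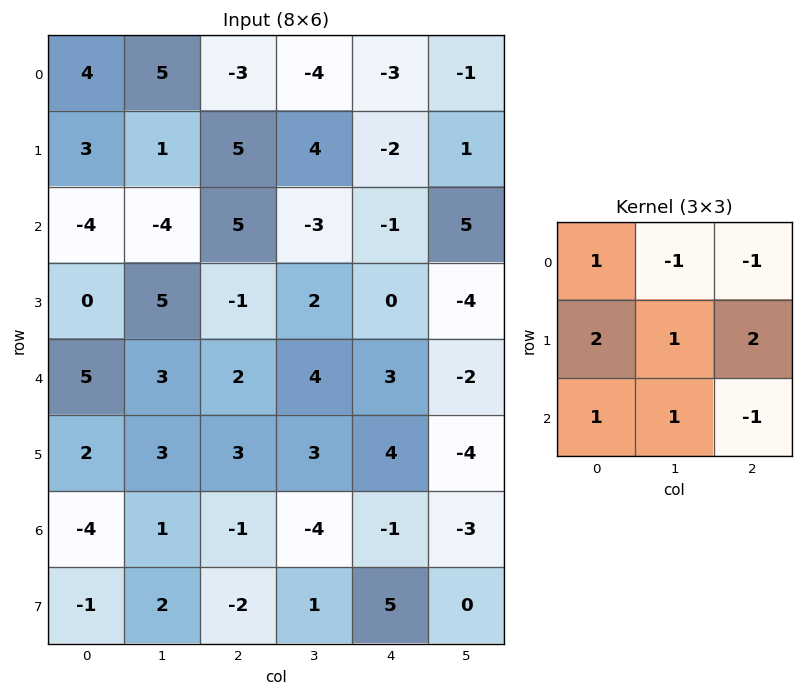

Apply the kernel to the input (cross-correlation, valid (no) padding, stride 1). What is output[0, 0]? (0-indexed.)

6

The receptive field on the input at this output position is [4 5 -3 / 3 1 5 / -4 -4 5]. Elementwise product with the kernel and sum: 4·1 + 5·-1 + -3·-1 + 3·2 + 1·1 + 5·2 + -4·1 + -4·1 + 5·-1.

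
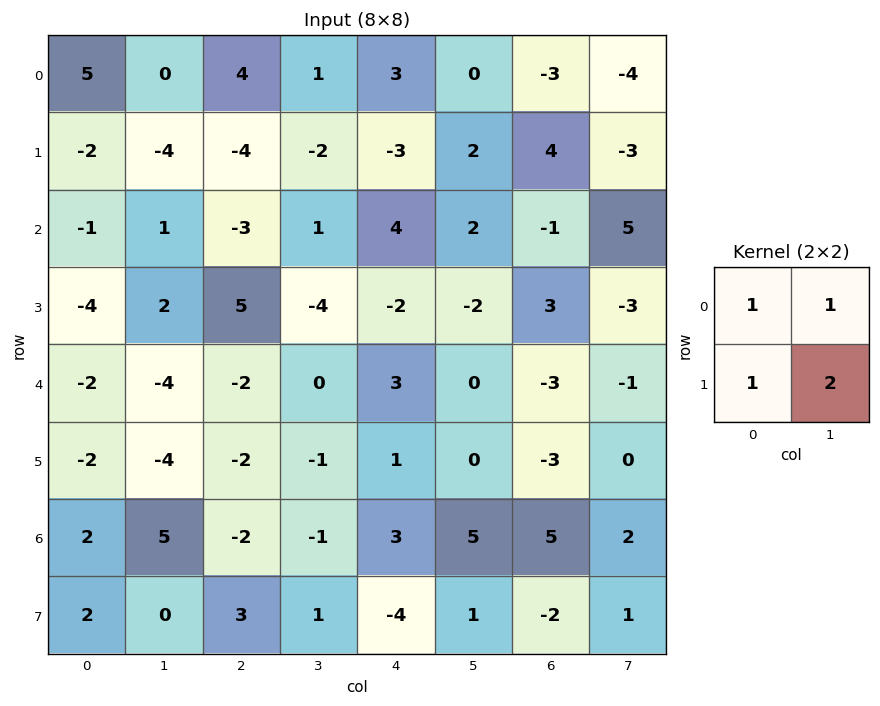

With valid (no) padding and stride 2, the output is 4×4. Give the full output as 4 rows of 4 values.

-5 -3 4 -9
0 -5 0 1
-16 -6 4 -7
9 2 6 7

Output[0,0]: The receptive field on the input at this output position is [5 0 / -2 -4]. Elementwise product with the kernel and sum: 5·1 + 0·1 + -2·1 + -4·2.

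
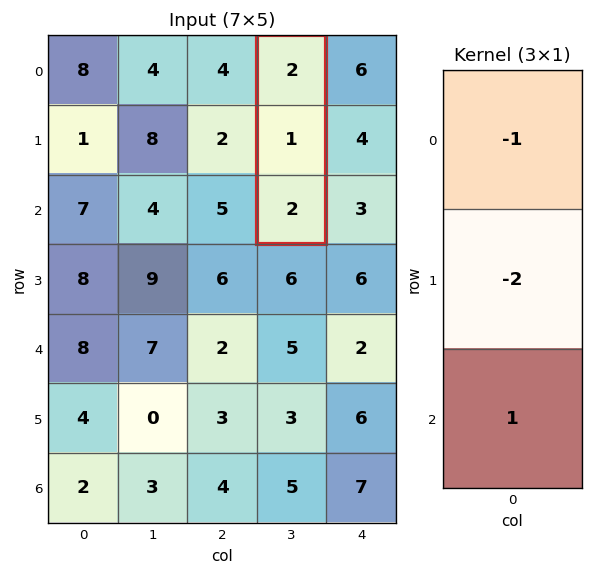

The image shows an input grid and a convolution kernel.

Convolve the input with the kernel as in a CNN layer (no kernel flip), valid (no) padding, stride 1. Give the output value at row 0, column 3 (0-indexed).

The receptive field on the input at this output position is [2 / 1 / 2]. Elementwise product with the kernel and sum: 2·-1 + 1·-2 + 2·1.

-2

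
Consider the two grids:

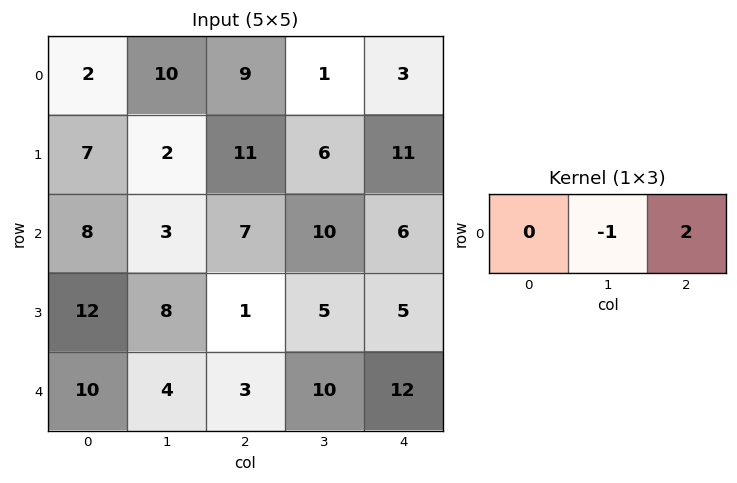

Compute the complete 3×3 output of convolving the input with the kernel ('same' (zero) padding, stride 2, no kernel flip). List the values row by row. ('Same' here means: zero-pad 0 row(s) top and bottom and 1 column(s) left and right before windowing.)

18 -7 -3
-2 13 -6
-2 17 -12

Output[0,0]: The receptive field on the zero-padded input at this output position is [0 2 10]. Elementwise product with the kernel and sum: 2·-1 + 10·2.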